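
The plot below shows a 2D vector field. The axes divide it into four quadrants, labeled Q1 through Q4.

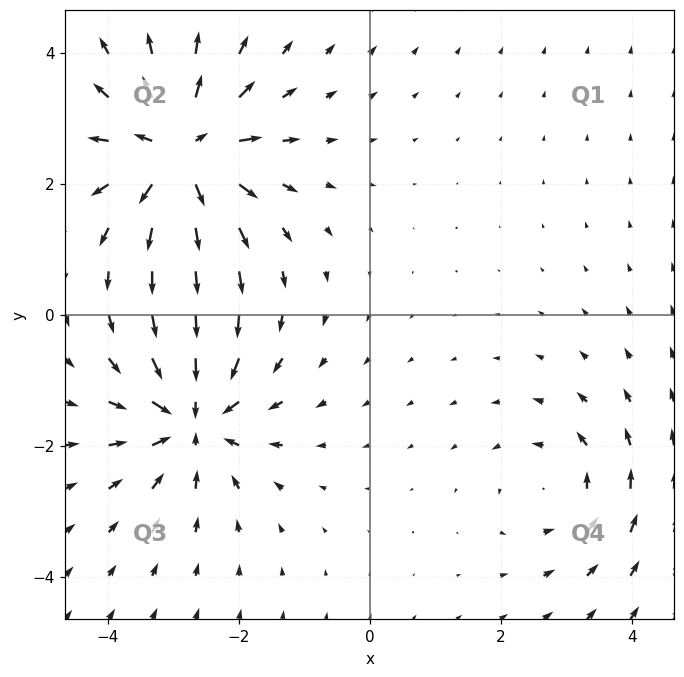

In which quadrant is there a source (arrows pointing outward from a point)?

Q2

The source sits at approximately (-2.9, 2.5), which lies in quadrant Q2. The divergence there is about +6, positive as expected for a source.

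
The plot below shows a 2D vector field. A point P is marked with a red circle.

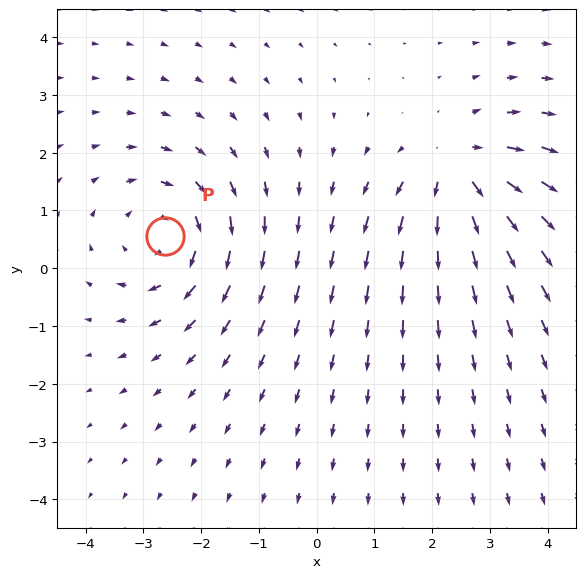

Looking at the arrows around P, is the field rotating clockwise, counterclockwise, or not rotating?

clockwise

Near P at (-2.6, 0.6) the arrows circulate clockwise. The curl (z-component) there is about -4; negative curl means clockwise rotation.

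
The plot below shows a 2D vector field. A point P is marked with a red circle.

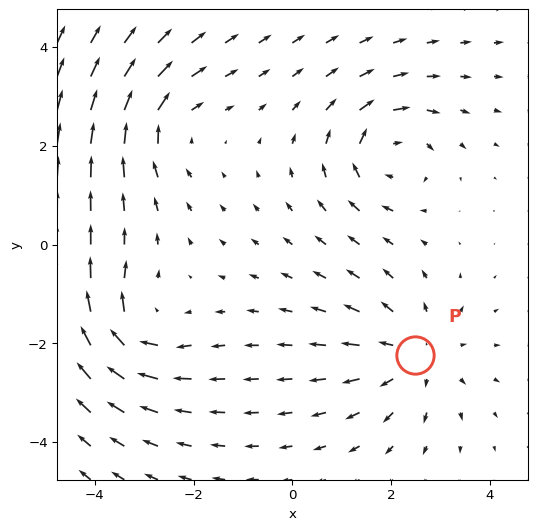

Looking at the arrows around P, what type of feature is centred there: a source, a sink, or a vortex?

At P (2.5, -2.2) the arrows spread outward. Divergence about +3, curl ≈0 — positive divergence with near-zero curl is a source.

source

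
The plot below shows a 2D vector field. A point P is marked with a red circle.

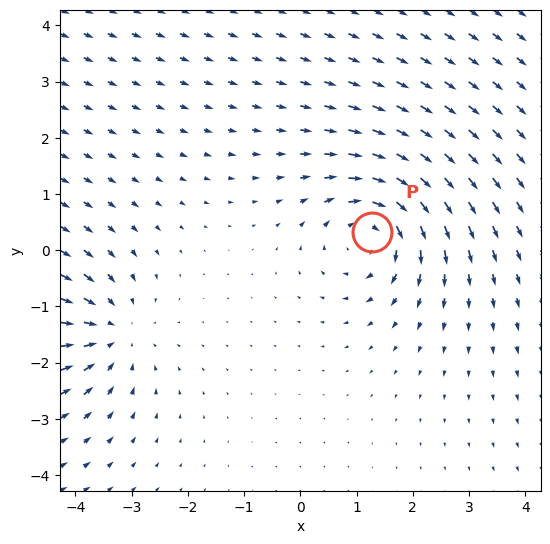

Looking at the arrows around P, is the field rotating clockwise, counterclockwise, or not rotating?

clockwise

Near P at (1.3, 0.3) the arrows circulate clockwise. The curl (z-component) there is about -4; negative curl means clockwise rotation.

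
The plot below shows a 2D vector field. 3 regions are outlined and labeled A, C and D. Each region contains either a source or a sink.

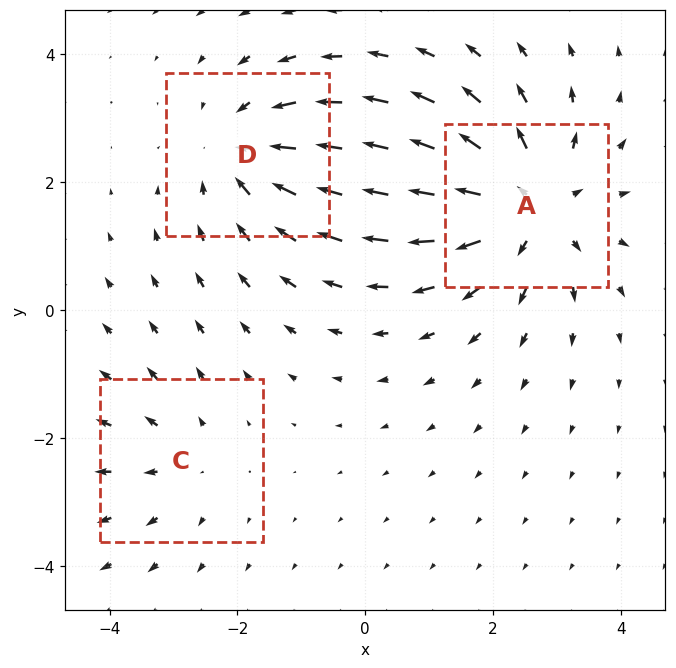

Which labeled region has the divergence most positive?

A

Divergence at each region's feature centre — A: about +4, C: about +2, D: about -3. Region A is most positive.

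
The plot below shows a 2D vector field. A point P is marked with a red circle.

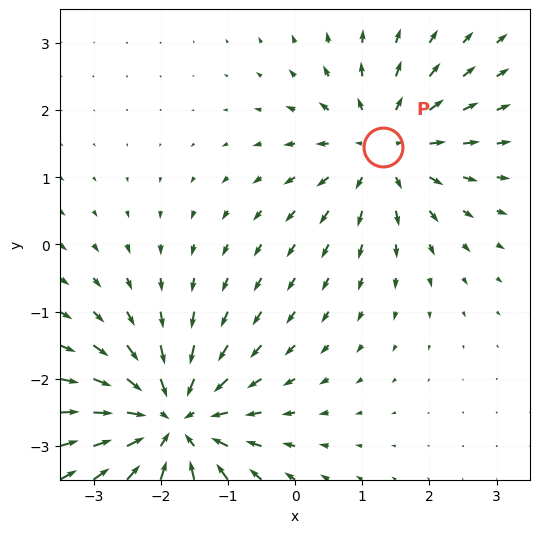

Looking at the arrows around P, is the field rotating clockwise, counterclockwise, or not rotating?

not rotating

Near P at (1.3, 1.5) the arrows show no circulation. The curl there is ≈0.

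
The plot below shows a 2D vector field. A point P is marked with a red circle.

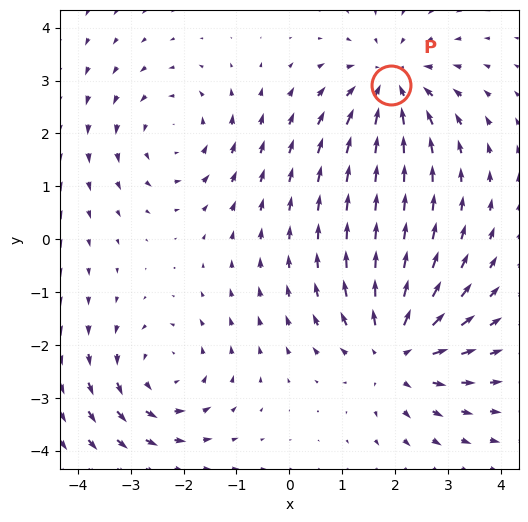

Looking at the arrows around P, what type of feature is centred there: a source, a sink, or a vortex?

sink

At P (1.9, 2.9) the arrows converge inward. Divergence about -4, curl ≈0 — negative divergence with near-zero curl is a sink.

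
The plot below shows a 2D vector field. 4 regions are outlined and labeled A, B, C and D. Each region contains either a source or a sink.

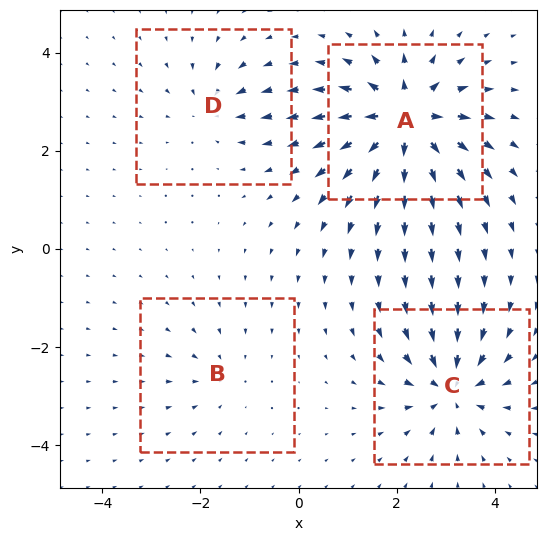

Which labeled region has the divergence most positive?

A

Divergence at each region's feature centre — A: about +9, B: about -3, C: about -6, D: about -4. Region A is most positive.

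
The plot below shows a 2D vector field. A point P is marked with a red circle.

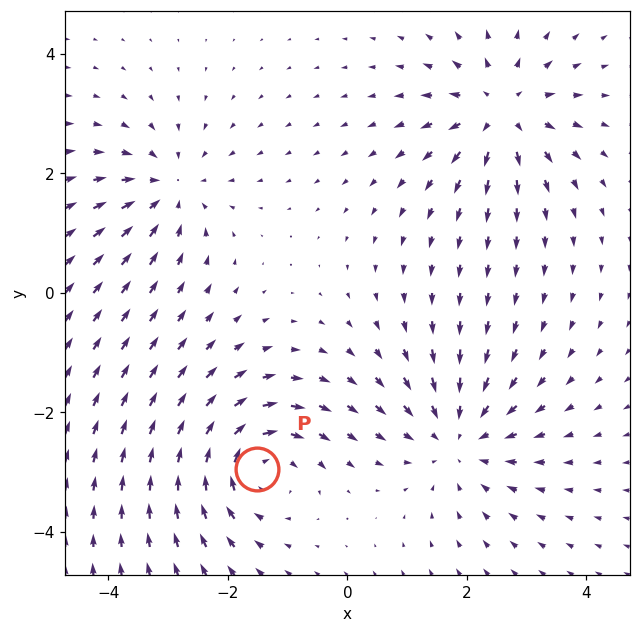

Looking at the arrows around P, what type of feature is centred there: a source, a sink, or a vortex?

At P (-1.5, -2.9) the arrows circulate clockwise. Divergence ≈0, curl about -5 — near-zero divergence with nonzero curl is a vortex.

vortex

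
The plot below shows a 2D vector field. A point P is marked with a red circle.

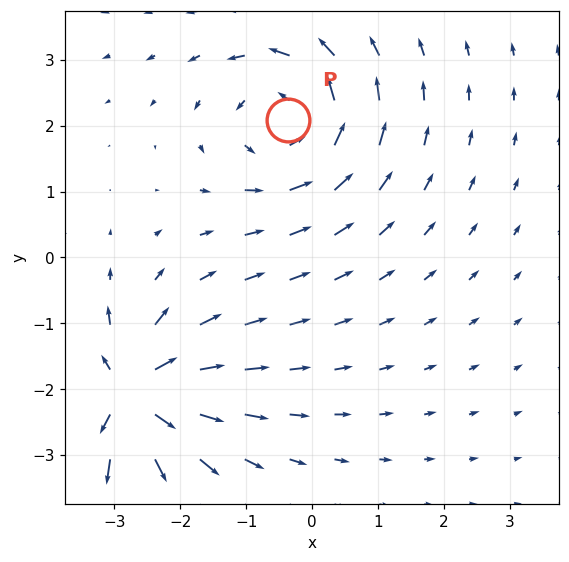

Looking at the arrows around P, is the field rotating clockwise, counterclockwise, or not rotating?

Near P at (-0.4, 2.1) the arrows circulate counterclockwise. The curl (z-component) there is about +5; positive curl means counterclockwise rotation.

counterclockwise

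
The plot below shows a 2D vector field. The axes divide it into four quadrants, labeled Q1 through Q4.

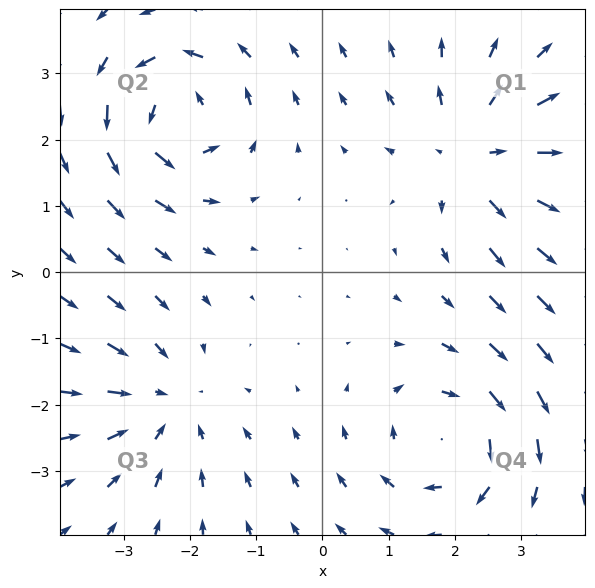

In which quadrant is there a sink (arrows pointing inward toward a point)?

The sink sits at approximately (-2.4, -2.0), which lies in quadrant Q3. The divergence there is about -3, negative as expected for a sink.

Q3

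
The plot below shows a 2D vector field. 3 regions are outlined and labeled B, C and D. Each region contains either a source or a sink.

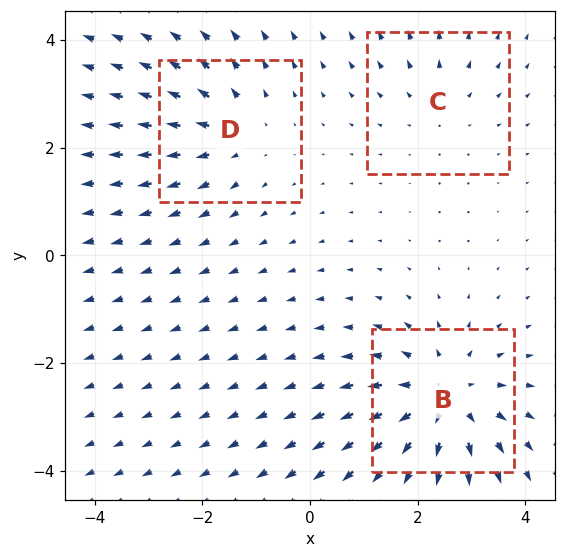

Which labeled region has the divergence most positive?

Divergence at each region's feature centre — B: about +4, C: about +2, D: about +3. Region B is most positive.

B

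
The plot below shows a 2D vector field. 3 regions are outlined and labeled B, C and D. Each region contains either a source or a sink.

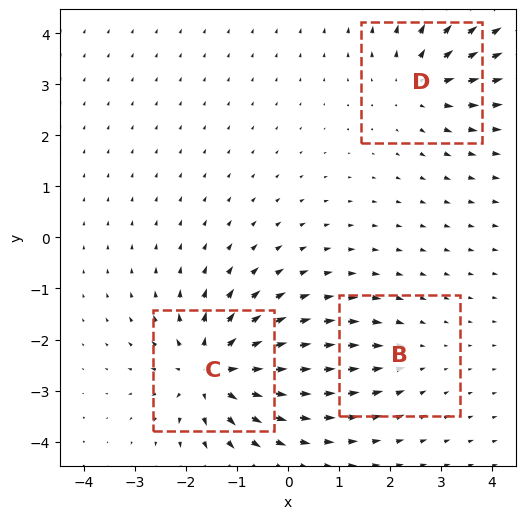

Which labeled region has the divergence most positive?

C

Divergence at each region's feature centre — B: about -2, C: about +6, D: about +4. Region C is most positive.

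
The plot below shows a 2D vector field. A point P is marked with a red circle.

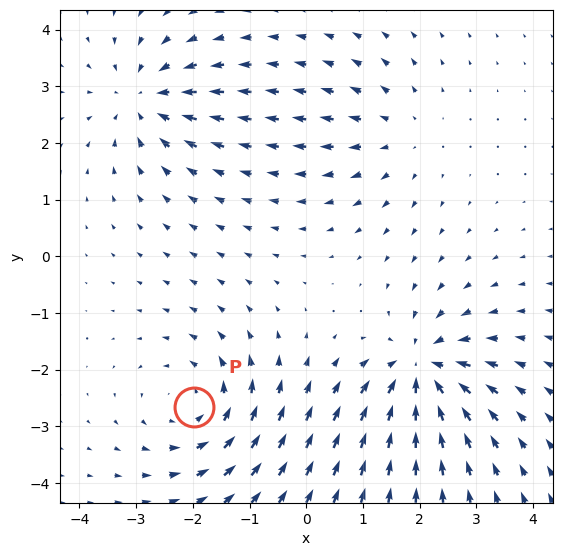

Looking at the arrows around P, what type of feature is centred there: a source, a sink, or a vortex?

vortex

At P (-2.0, -2.7) the arrows circulate counterclockwise. Divergence ≈0, curl about +4 — near-zero divergence with nonzero curl is a vortex.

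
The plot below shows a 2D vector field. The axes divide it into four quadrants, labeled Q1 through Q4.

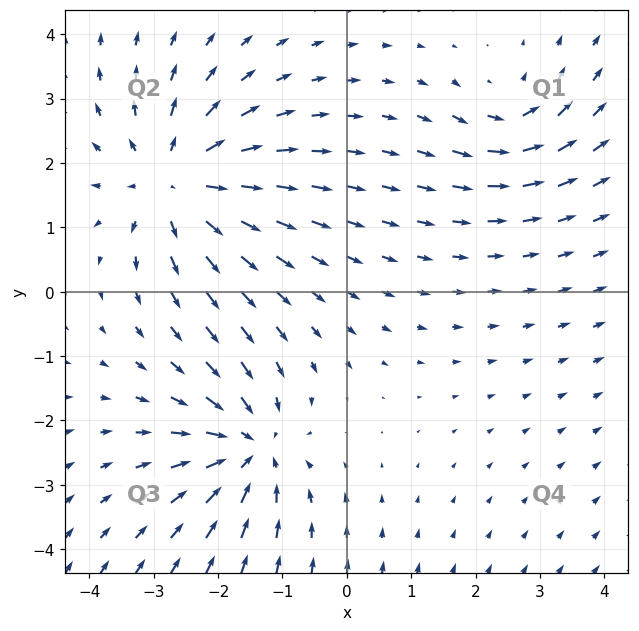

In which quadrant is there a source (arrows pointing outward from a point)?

The source sits at approximately (-2.7, 1.7), which lies in quadrant Q2. The divergence there is about +5, positive as expected for a source.

Q2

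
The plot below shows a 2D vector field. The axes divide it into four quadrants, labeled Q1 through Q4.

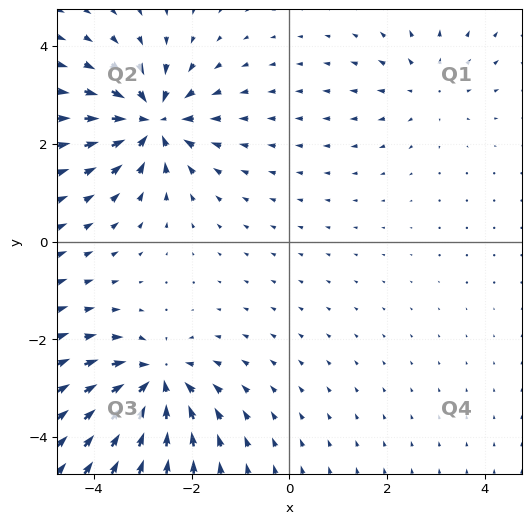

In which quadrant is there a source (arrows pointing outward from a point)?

Q1

The source sits at approximately (2.8, 3.1), which lies in quadrant Q1. The divergence there is about +3, positive as expected for a source.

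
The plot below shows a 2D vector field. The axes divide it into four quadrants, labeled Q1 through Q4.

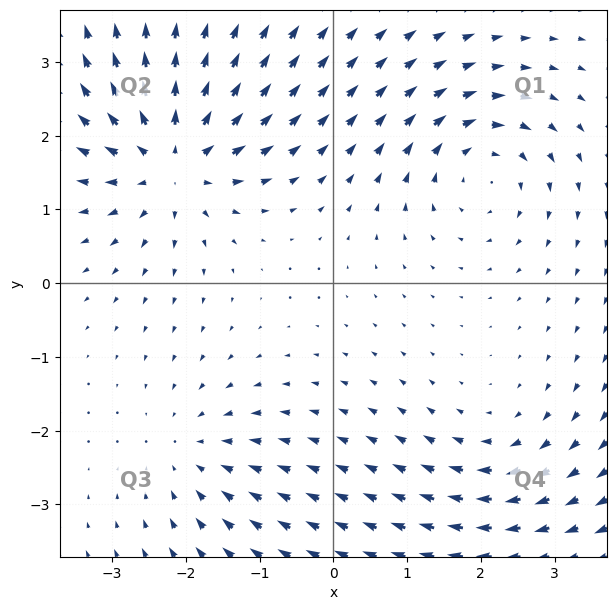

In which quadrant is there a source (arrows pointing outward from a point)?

The source sits at approximately (-2.2, 1.7), which lies in quadrant Q2. The divergence there is about +6, positive as expected for a source.

Q2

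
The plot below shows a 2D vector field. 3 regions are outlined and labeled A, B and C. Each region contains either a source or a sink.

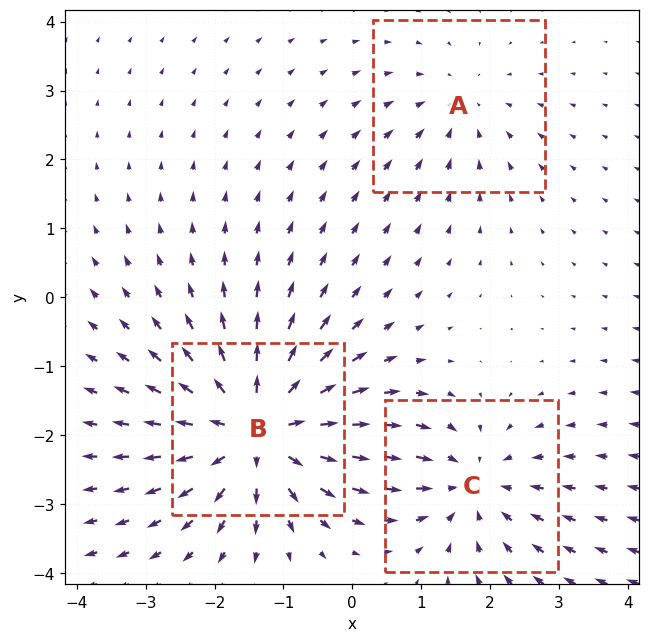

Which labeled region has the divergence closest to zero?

Divergence at each region's feature centre — A: about -2, B: about +5, C: about -3. Region A is closest to zero.

A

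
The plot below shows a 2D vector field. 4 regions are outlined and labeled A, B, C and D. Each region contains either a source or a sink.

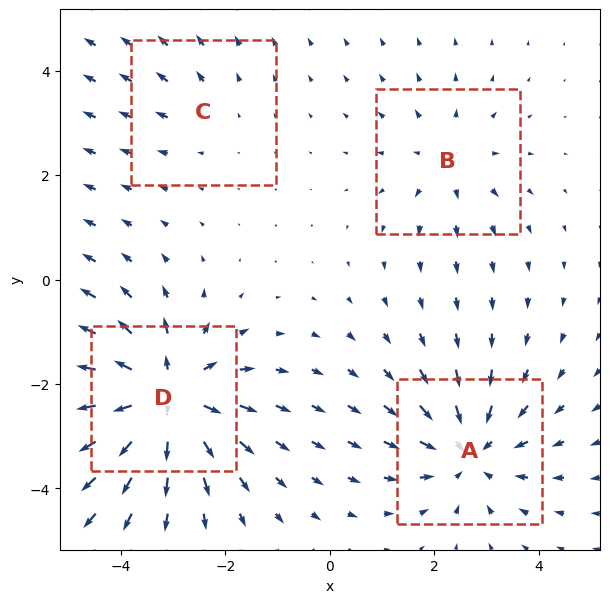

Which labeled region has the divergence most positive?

D

Divergence at each region's feature centre — A: about -5, B: about +3, C: about +2, D: about +7. Region D is most positive.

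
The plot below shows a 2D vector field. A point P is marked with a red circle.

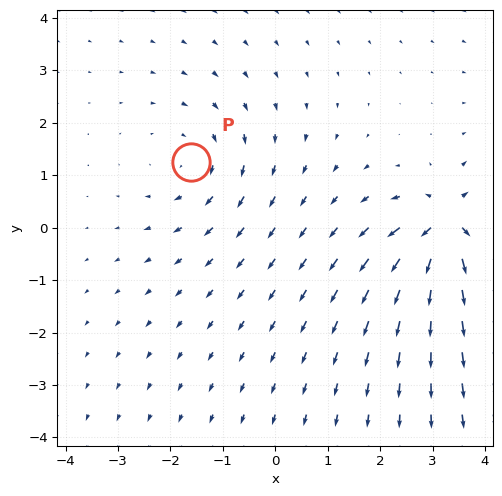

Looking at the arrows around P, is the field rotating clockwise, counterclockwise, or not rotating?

clockwise

Near P at (-1.6, 1.3) the arrows circulate clockwise. The curl (z-component) there is about -3; negative curl means clockwise rotation.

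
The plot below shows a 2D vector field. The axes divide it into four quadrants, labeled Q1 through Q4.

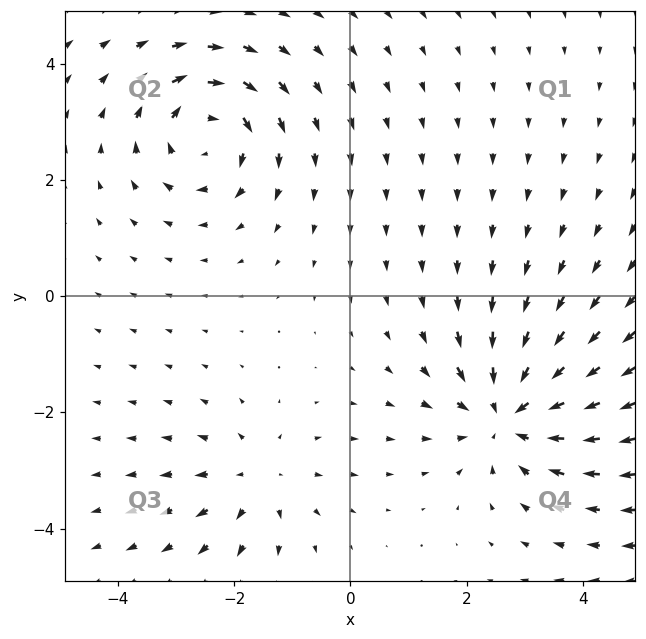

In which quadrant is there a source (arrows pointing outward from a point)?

The source sits at approximately (-1.6, -3.2), which lies in quadrant Q3. The divergence there is about +3, positive as expected for a source.

Q3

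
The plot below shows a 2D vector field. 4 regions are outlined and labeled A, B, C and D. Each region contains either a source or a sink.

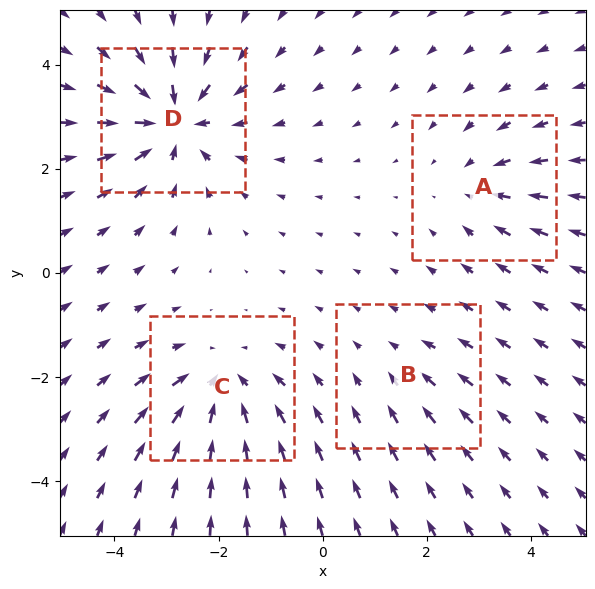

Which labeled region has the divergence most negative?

D

Divergence at each region's feature centre — A: about -3, B: about -2, C: about -5, D: about -7. Region D is most negative.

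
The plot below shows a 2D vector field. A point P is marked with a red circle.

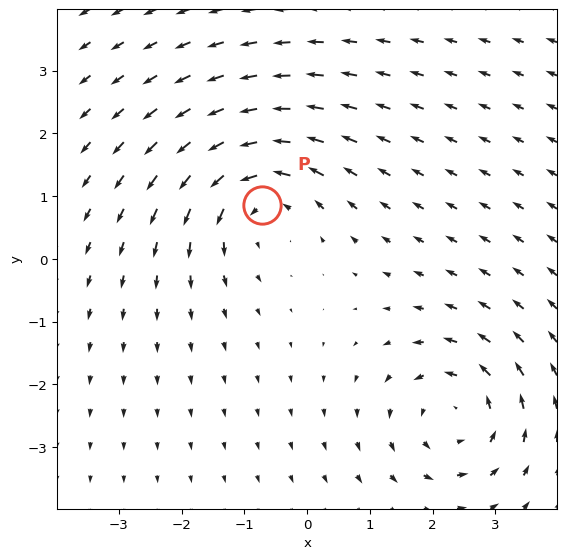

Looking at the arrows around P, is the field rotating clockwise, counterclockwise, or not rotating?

Near P at (-0.7, 0.9) the arrows circulate counterclockwise. The curl (z-component) there is about +5; positive curl means counterclockwise rotation.

counterclockwise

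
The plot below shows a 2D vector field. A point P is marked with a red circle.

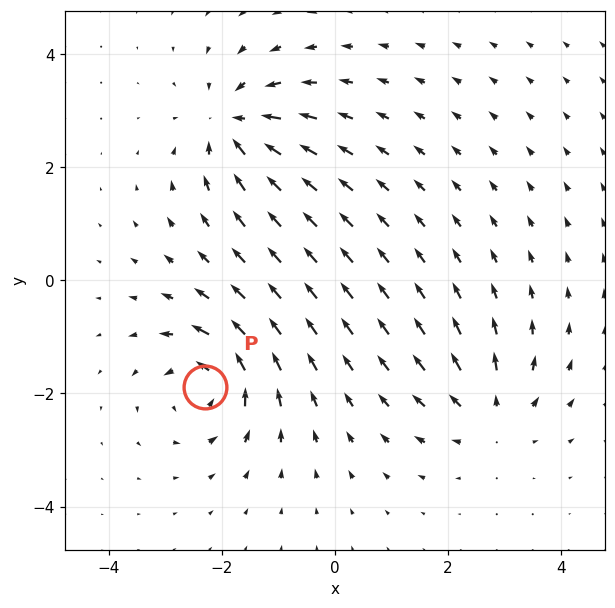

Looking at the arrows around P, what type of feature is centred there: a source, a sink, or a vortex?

At P (-2.3, -1.9) the arrows circulate counterclockwise. Divergence ≈0, curl about +7 — near-zero divergence with nonzero curl is a vortex.

vortex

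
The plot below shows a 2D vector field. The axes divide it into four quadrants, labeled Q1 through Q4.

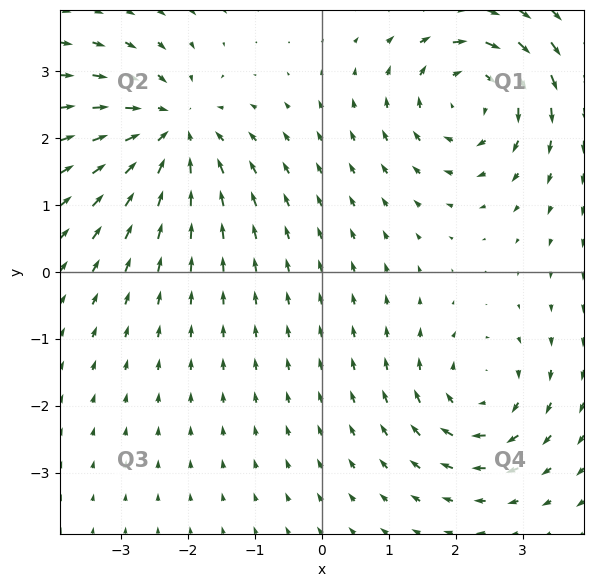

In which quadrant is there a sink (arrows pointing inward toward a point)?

Q2

The sink sits at approximately (-2.2, 2.1), which lies in quadrant Q2. The divergence there is about -5, negative as expected for a sink.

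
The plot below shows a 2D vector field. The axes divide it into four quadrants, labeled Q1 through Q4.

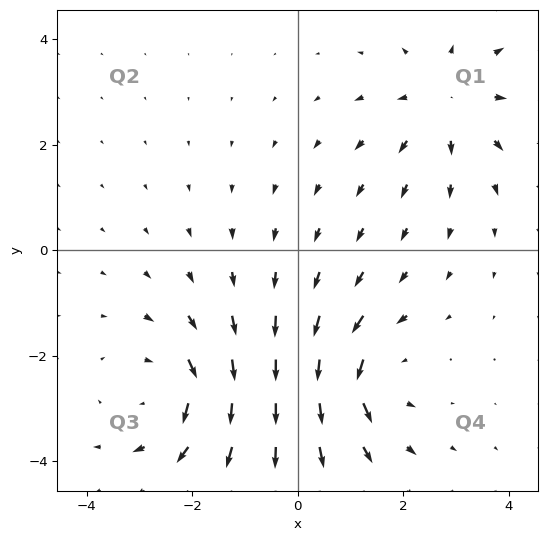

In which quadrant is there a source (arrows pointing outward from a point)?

The source sits at approximately (2.8, 2.8), which lies in quadrant Q1. The divergence there is about +4, positive as expected for a source.

Q1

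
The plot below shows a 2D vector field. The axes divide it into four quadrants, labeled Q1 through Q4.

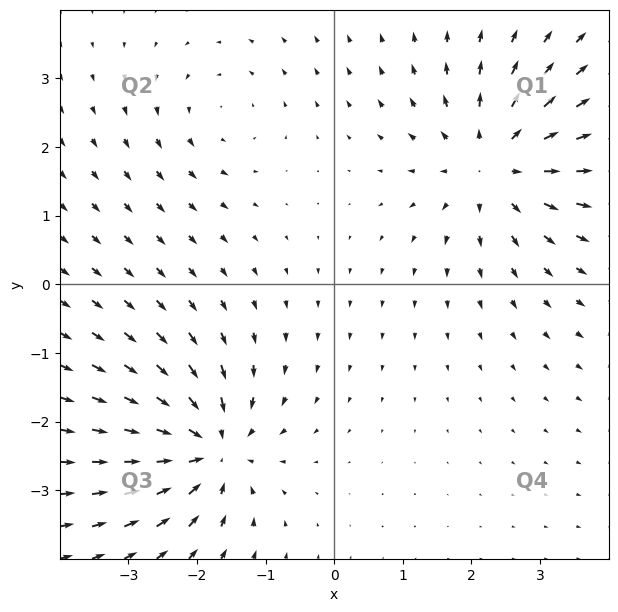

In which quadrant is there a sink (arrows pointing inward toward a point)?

The sink sits at approximately (-1.8, -2.4), which lies in quadrant Q3. The divergence there is about -6, negative as expected for a sink.

Q3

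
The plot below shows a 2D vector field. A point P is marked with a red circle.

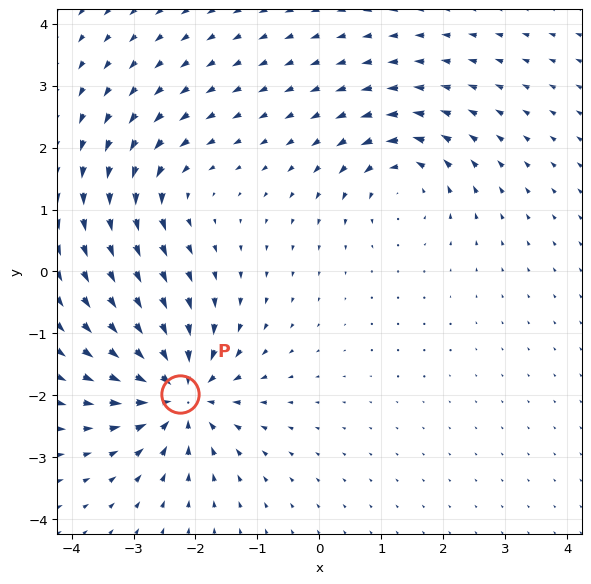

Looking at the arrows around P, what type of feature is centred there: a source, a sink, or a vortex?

At P (-2.2, -2.0) the arrows converge inward. Divergence about -7, curl ≈0 — negative divergence with near-zero curl is a sink.

sink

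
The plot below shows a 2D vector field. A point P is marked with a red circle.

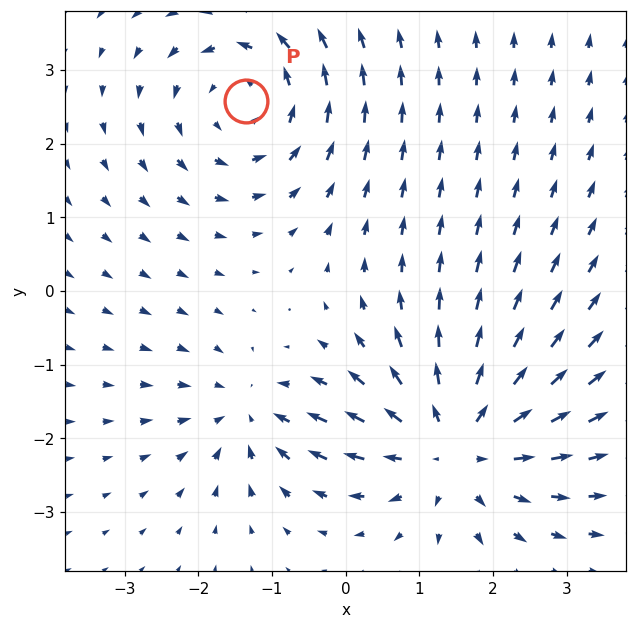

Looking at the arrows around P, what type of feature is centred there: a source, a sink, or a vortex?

vortex

At P (-1.4, 2.6) the arrows circulate counterclockwise. Divergence ≈0, curl about +3 — near-zero divergence with nonzero curl is a vortex.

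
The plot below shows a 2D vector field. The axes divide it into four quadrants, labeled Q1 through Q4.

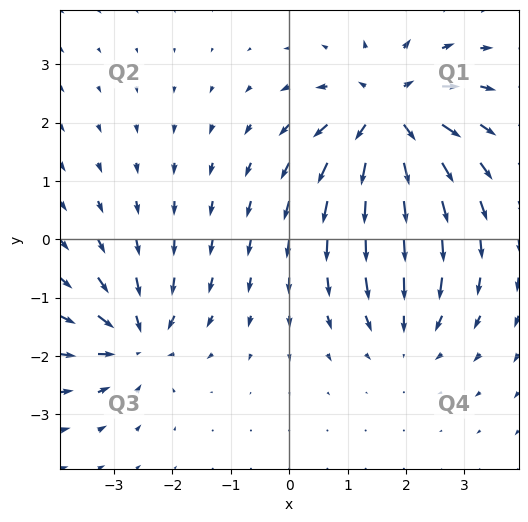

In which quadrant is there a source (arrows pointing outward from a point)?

The source sits at approximately (1.7, 2.1), which lies in quadrant Q1. The divergence there is about +6, positive as expected for a source.

Q1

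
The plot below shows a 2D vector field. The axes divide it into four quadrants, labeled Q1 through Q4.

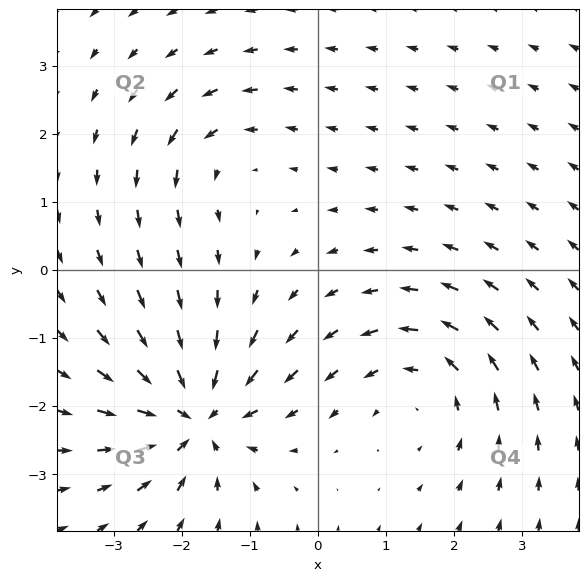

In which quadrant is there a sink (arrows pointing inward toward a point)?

The sink sits at approximately (-1.8, -2.2), which lies in quadrant Q3. The divergence there is about -6, negative as expected for a sink.

Q3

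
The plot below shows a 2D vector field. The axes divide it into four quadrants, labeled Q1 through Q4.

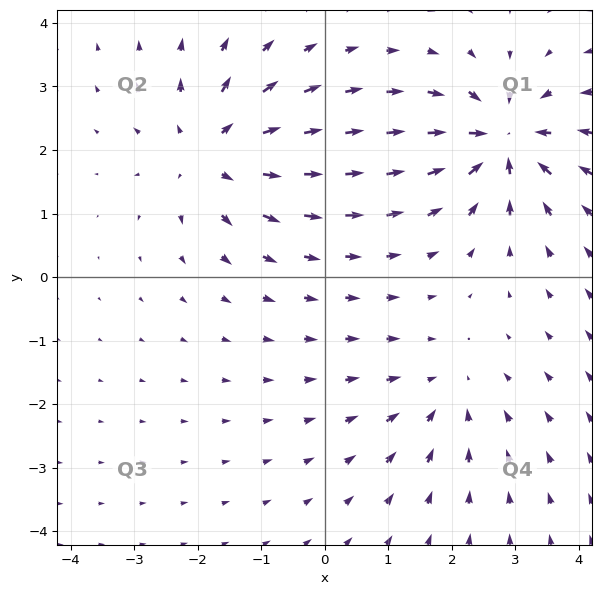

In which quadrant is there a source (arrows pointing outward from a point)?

The source sits at approximately (-1.8, 2.0), which lies in quadrant Q2. The divergence there is about +4, positive as expected for a source.

Q2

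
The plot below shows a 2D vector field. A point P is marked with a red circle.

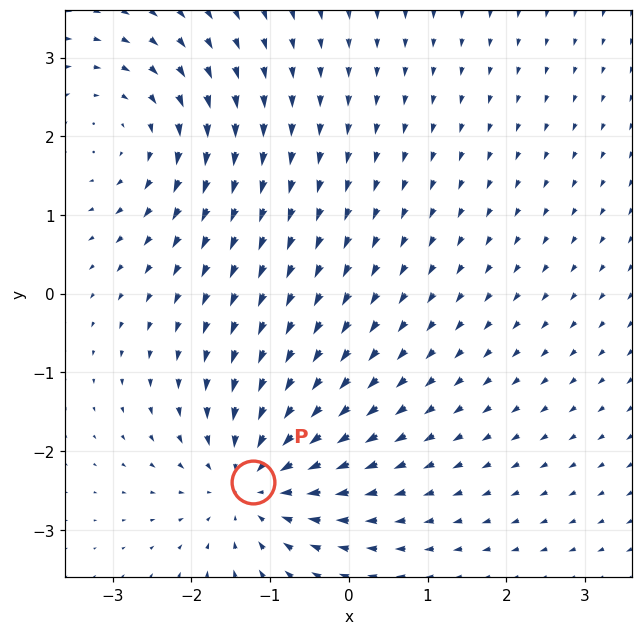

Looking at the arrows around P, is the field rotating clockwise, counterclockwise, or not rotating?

Near P at (-1.2, -2.4) the arrows show no circulation. The curl there is ≈0.

not rotating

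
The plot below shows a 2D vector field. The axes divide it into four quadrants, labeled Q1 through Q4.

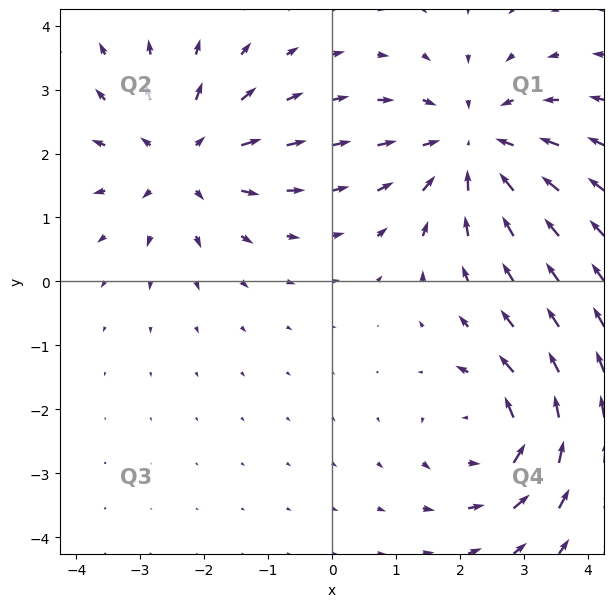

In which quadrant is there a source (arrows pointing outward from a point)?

Q2

The source sits at approximately (-2.3, 1.9), which lies in quadrant Q2. The divergence there is about +3, positive as expected for a source.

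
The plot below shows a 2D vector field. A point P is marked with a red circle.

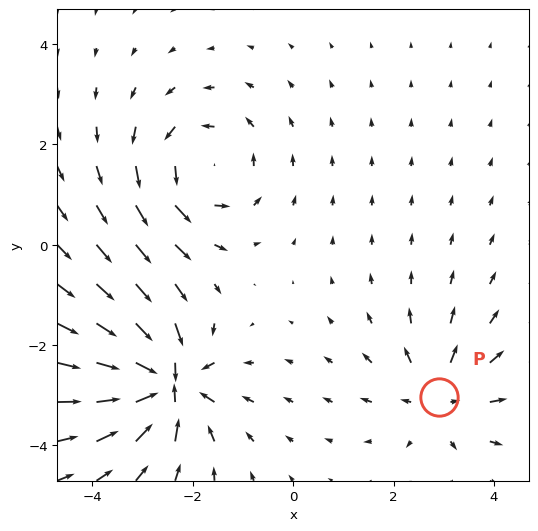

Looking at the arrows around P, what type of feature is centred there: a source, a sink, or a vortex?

At P (2.9, -3.0) the arrows spread outward. Divergence about +4, curl ≈0 — positive divergence with near-zero curl is a source.

source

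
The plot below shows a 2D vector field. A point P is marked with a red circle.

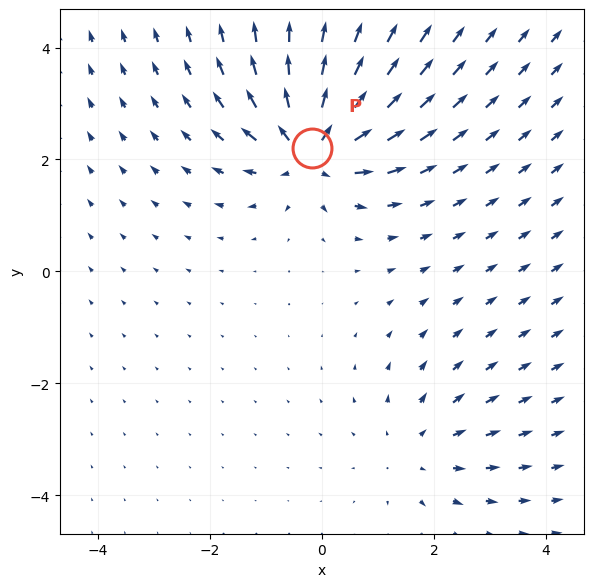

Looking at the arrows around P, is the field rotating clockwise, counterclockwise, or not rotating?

Near P at (-0.2, 2.2) the arrows show no circulation. The curl there is ≈0.

not rotating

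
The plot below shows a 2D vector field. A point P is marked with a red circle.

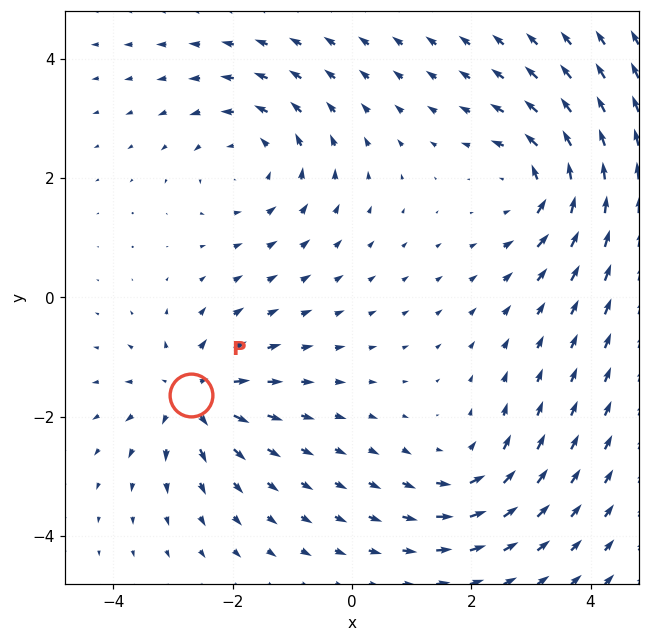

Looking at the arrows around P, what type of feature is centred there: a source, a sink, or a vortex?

At P (-2.7, -1.6) the arrows spread outward. Divergence about +5, curl ≈0 — positive divergence with near-zero curl is a source.

source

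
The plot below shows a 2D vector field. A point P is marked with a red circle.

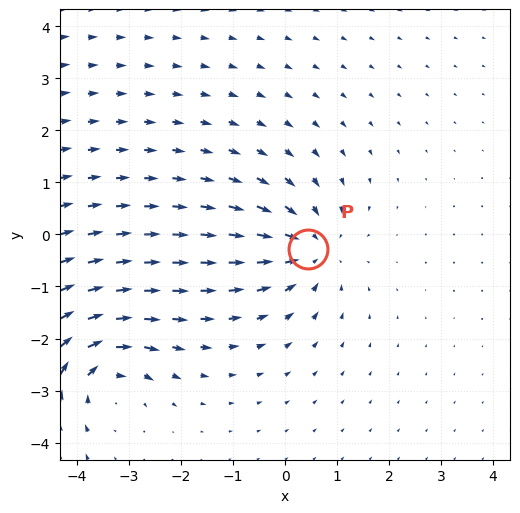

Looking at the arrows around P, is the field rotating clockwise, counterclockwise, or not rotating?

not rotating

Near P at (0.4, -0.3) the arrows show no circulation. The curl there is ≈0.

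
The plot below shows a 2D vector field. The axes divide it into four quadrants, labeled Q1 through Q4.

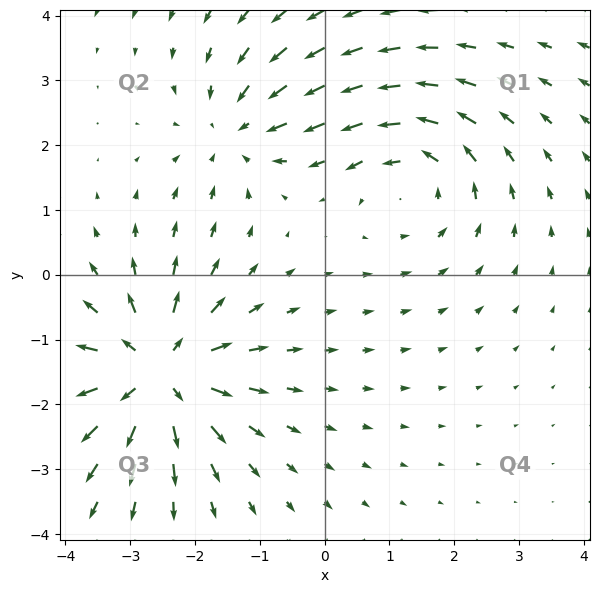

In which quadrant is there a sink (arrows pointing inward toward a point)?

The sink sits at approximately (-1.3, 2.2), which lies in quadrant Q2. The divergence there is about -3, negative as expected for a sink.

Q2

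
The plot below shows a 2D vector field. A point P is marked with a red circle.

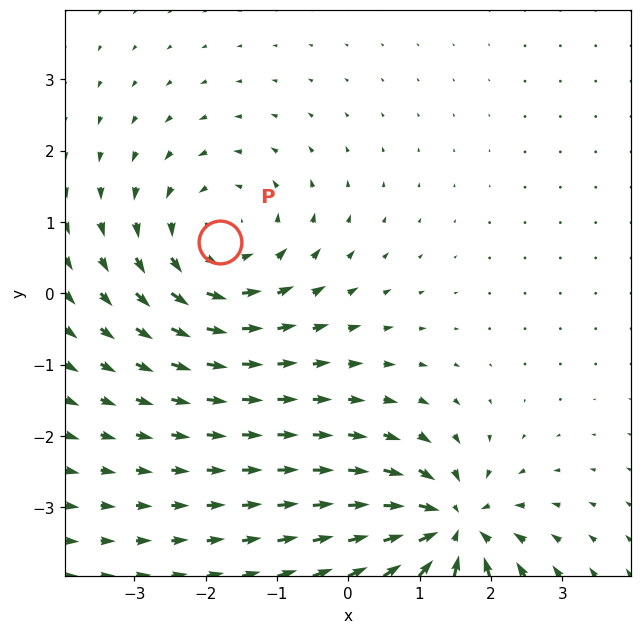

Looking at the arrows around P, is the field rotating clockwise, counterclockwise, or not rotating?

counterclockwise

Near P at (-1.8, 0.7) the arrows circulate counterclockwise. The curl (z-component) there is about +4; positive curl means counterclockwise rotation.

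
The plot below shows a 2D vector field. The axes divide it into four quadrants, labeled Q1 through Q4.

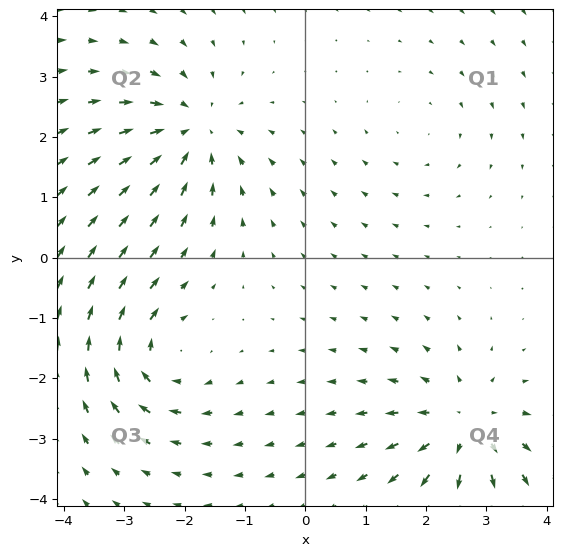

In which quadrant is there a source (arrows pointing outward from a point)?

The source sits at approximately (2.6, -2.8), which lies in quadrant Q4. The divergence there is about +5, positive as expected for a source.

Q4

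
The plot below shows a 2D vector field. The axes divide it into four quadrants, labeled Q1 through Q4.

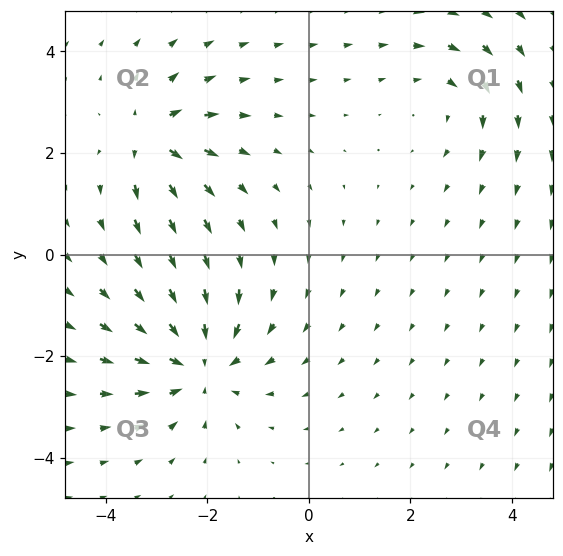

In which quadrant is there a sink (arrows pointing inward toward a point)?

The sink sits at approximately (-2.2, -2.2), which lies in quadrant Q3. The divergence there is about -5, negative as expected for a sink.

Q3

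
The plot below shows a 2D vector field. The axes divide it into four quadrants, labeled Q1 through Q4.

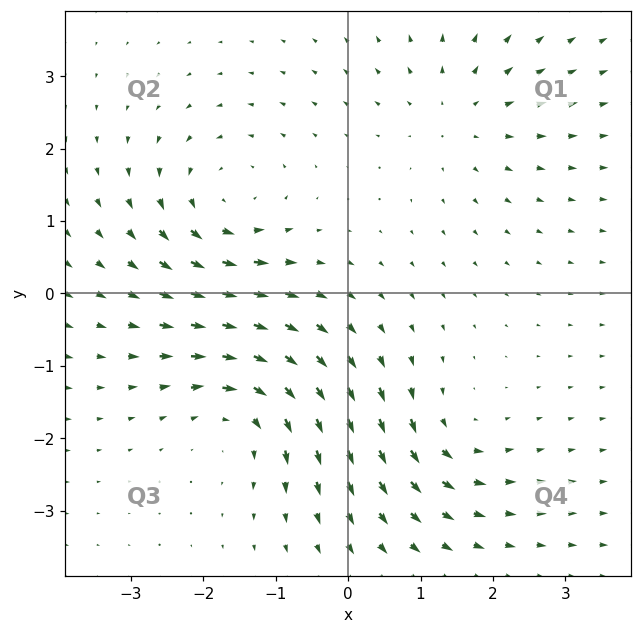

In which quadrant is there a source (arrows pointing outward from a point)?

The source sits at approximately (1.5, 2.5), which lies in quadrant Q1. The divergence there is about +3, positive as expected for a source.

Q1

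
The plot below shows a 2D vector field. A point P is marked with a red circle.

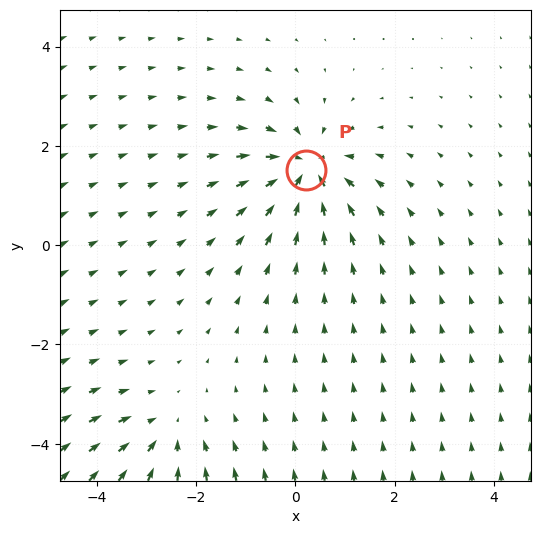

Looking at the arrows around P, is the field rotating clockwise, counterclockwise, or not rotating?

not rotating

Near P at (0.2, 1.5) the arrows show no circulation. The curl there is ≈0.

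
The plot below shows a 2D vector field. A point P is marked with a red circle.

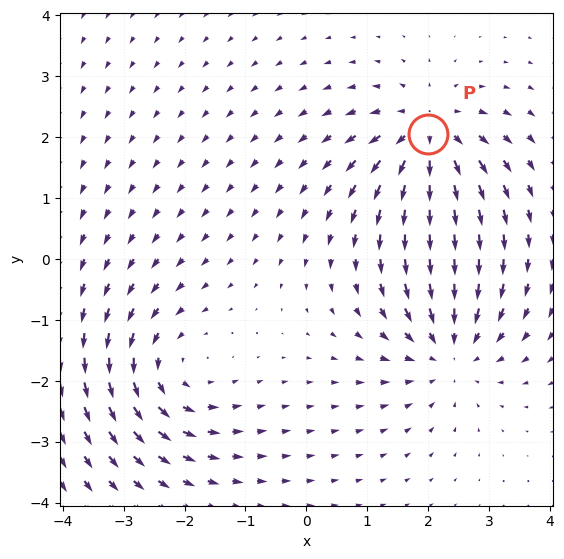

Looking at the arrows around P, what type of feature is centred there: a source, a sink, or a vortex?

source

At P (2.0, 2.1) the arrows spread outward. Divergence about +6, curl ≈0 — positive divergence with near-zero curl is a source.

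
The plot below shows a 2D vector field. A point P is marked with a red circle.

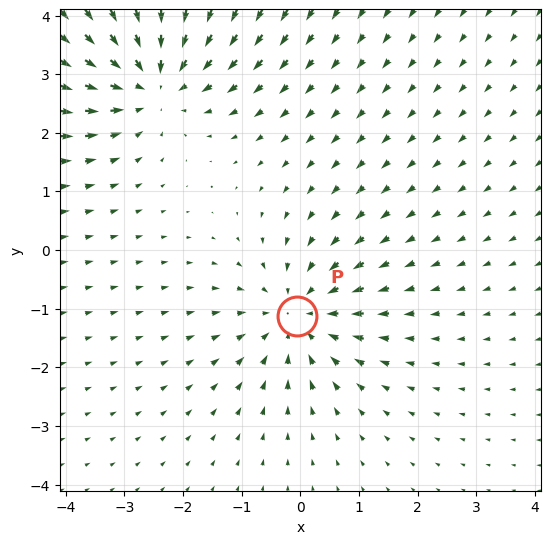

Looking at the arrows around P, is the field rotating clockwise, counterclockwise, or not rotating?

not rotating

Near P at (-0.1, -1.1) the arrows show no circulation. The curl there is ≈0.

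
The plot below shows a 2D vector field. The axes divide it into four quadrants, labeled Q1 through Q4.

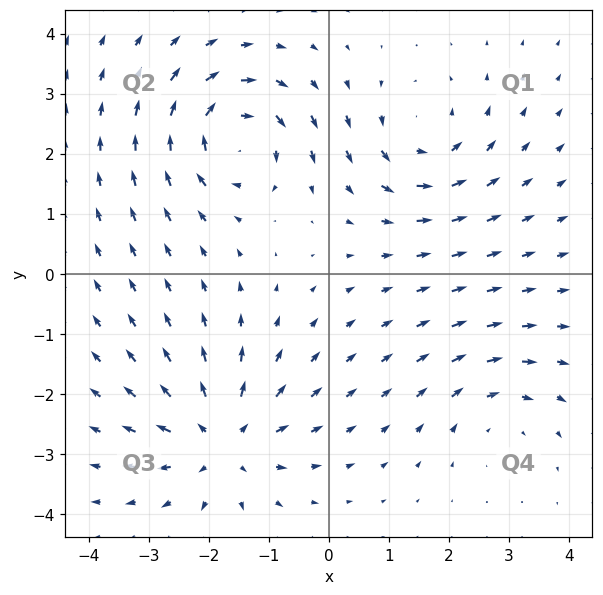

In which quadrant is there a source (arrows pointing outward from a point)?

Q3

The source sits at approximately (-1.8, -2.8), which lies in quadrant Q3. The divergence there is about +5, positive as expected for a source.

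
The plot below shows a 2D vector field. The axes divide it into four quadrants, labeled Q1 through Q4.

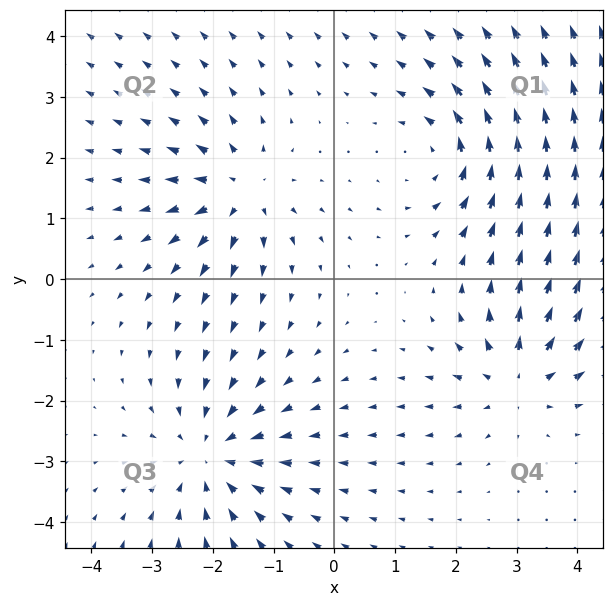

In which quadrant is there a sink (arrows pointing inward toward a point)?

Q3

The sink sits at approximately (-2.0, -2.9), which lies in quadrant Q3. The divergence there is about -4, negative as expected for a sink.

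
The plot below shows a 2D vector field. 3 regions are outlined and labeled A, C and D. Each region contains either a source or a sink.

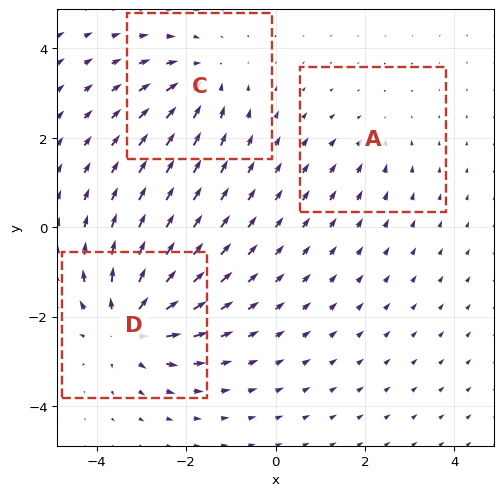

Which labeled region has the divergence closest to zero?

Divergence at each region's feature centre — A: about -2, C: about -3, D: about +5. Region A is closest to zero.

A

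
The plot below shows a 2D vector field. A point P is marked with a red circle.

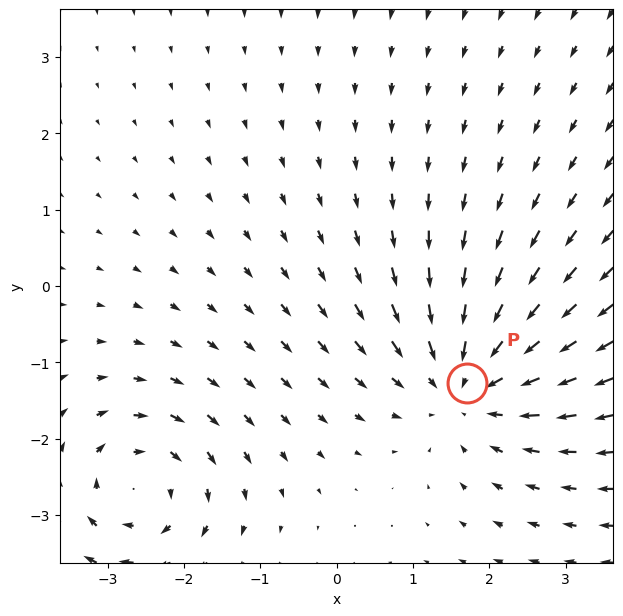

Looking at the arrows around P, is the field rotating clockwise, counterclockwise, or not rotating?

Near P at (1.7, -1.3) the arrows show no circulation. The curl there is ≈0.

not rotating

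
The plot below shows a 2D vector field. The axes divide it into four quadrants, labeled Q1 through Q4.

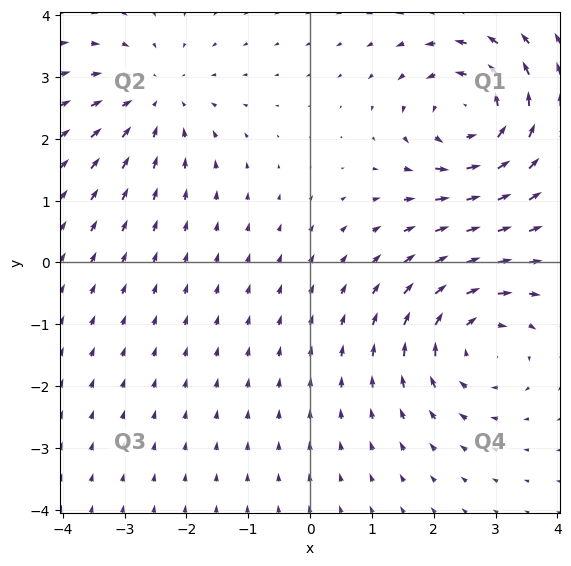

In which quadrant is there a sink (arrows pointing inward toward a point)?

Q2

The sink sits at approximately (-2.5, 2.7), which lies in quadrant Q2. The divergence there is about -3, negative as expected for a sink.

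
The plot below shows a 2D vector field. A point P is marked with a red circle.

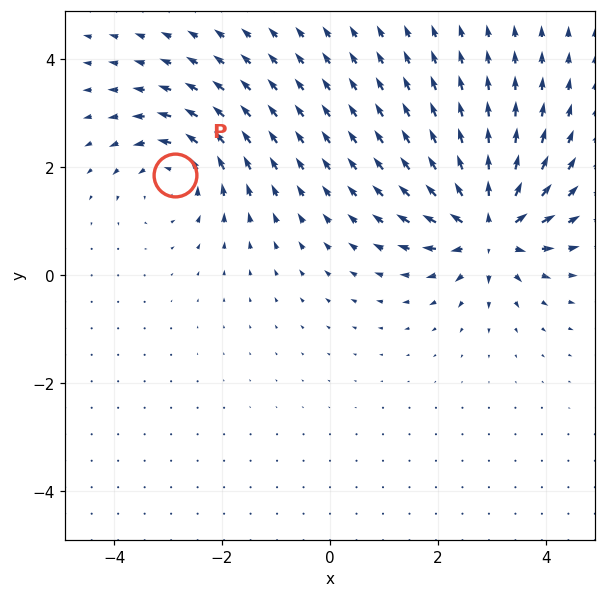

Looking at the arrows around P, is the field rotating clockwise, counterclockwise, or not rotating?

Near P at (-2.9, 1.9) the arrows circulate counterclockwise. The curl (z-component) there is about +4; positive curl means counterclockwise rotation.

counterclockwise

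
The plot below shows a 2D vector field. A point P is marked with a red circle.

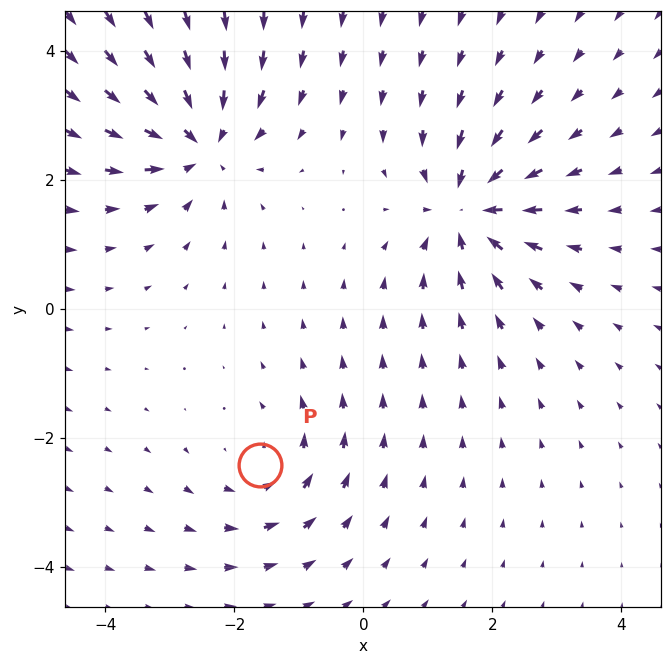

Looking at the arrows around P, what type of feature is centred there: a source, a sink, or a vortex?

At P (-1.6, -2.4) the arrows circulate counterclockwise. Divergence ≈0, curl about +3 — near-zero divergence with nonzero curl is a vortex.

vortex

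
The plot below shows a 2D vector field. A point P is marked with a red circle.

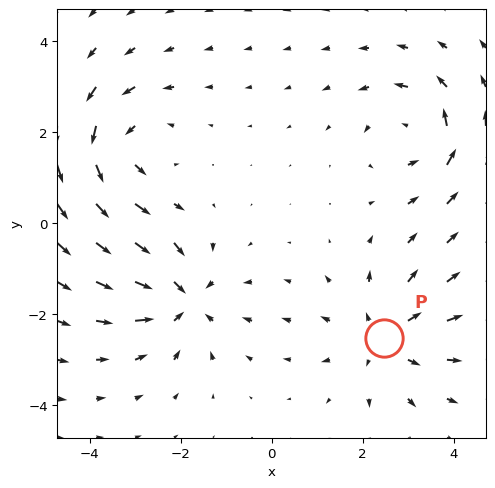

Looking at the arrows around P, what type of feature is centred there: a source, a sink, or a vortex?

source

At P (2.5, -2.5) the arrows spread outward. Divergence about +4, curl ≈0 — positive divergence with near-zero curl is a source.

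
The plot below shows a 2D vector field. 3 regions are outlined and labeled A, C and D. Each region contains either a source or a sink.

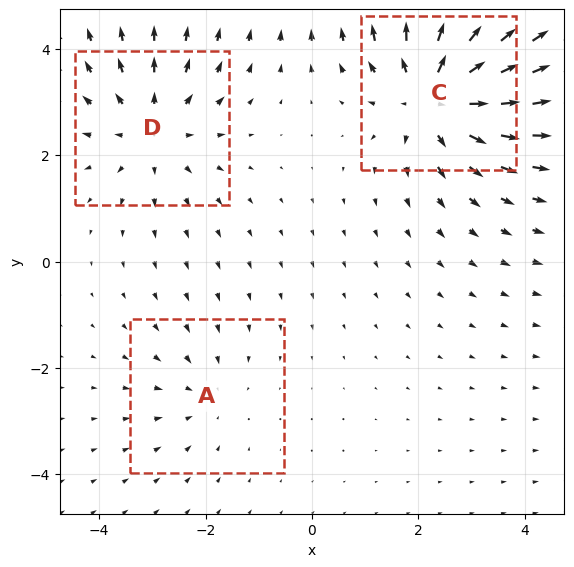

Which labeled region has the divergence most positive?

C

Divergence at each region's feature centre — A: about -2, C: about +4, D: about +3. Region C is most positive.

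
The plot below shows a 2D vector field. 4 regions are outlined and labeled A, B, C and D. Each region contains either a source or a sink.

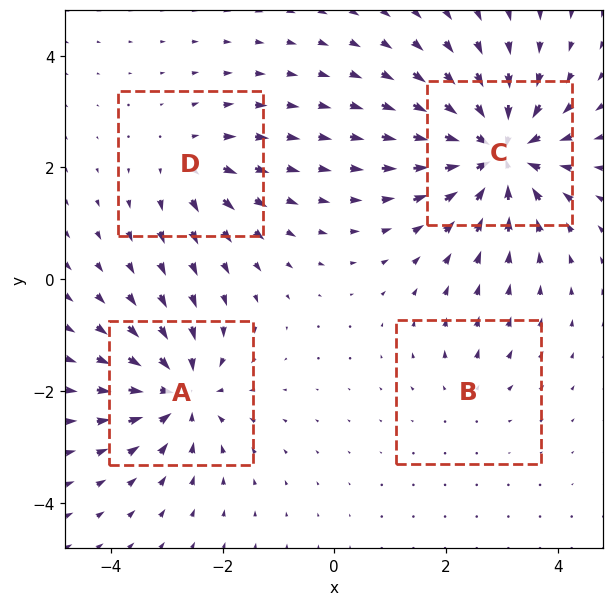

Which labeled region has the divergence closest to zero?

Divergence at each region's feature centre — A: about -7, B: about +2, C: about -9, D: about +4. Region B is closest to zero.

B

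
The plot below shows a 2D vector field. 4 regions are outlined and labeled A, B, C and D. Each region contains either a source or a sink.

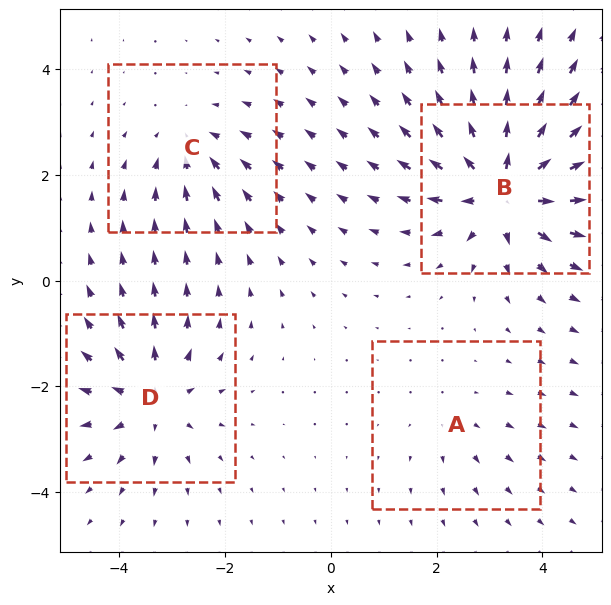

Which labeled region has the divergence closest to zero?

Divergence at each region's feature centre — A: about +2, B: about +8, C: about -3, D: about +5. Region A is closest to zero.

A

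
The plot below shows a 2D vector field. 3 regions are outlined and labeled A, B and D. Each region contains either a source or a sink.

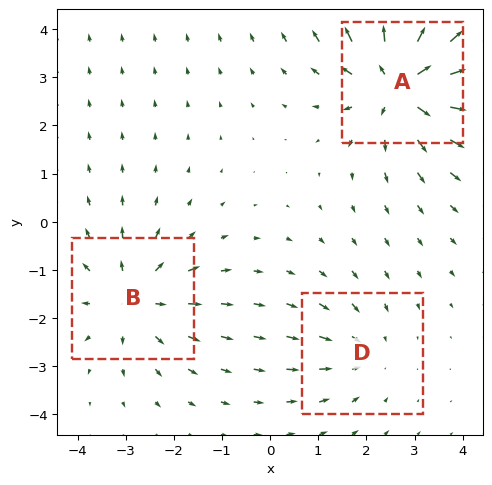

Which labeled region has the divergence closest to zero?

D

Divergence at each region's feature centre — A: about +5, B: about +3, D: about -2. Region D is closest to zero.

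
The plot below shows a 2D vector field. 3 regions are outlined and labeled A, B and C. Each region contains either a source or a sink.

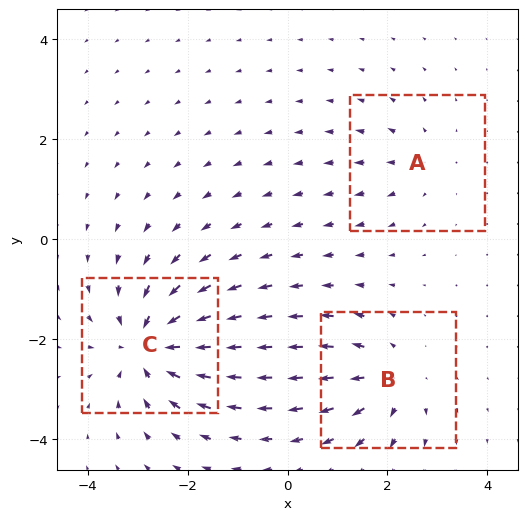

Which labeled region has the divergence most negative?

Divergence at each region's feature centre — A: about +2, B: about +3, C: about -5. Region C is most negative.

C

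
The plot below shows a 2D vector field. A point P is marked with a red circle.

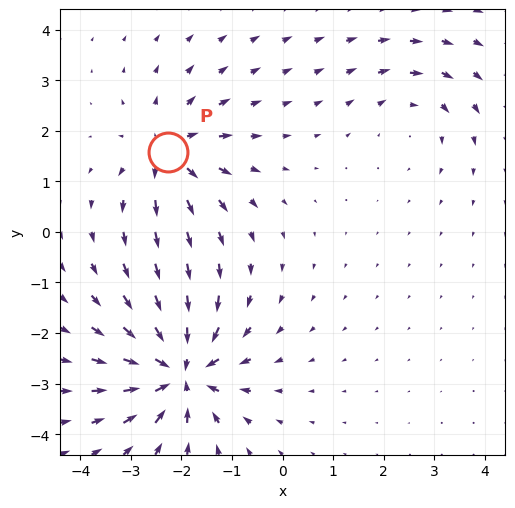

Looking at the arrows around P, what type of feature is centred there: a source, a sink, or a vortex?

At P (-2.3, 1.6) the arrows spread outward. Divergence about +4, curl ≈0 — positive divergence with near-zero curl is a source.

source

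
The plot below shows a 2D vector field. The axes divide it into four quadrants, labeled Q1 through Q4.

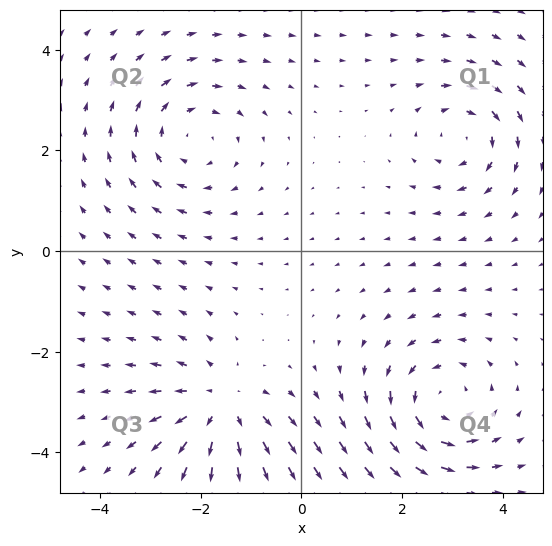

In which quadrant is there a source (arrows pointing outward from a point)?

Q3

The source sits at approximately (-1.6, -3.1), which lies in quadrant Q3. The divergence there is about +4, positive as expected for a source.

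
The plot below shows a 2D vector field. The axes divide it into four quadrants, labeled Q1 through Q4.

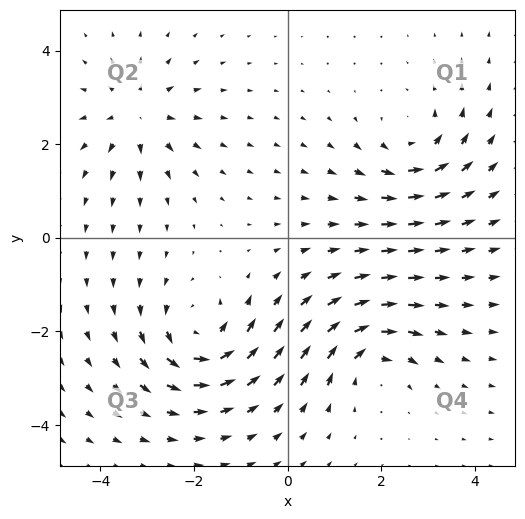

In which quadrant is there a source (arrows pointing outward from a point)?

Q2

The source sits at approximately (-3.2, 2.6), which lies in quadrant Q2. The divergence there is about +4, positive as expected for a source.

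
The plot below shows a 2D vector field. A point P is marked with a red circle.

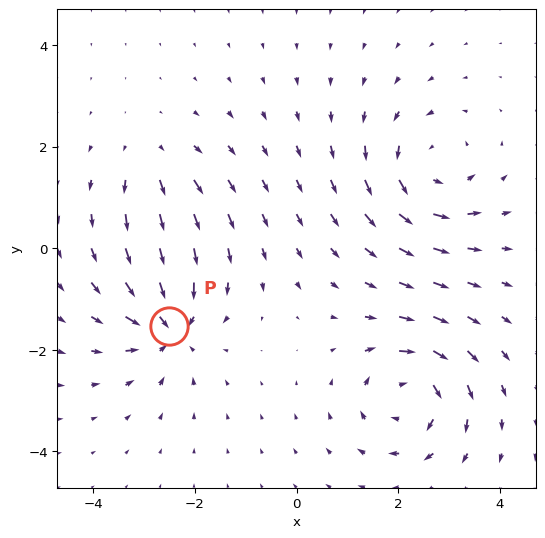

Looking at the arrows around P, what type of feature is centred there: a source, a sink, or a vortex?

At P (-2.5, -1.5) the arrows converge inward. Divergence about -5, curl ≈0 — negative divergence with near-zero curl is a sink.

sink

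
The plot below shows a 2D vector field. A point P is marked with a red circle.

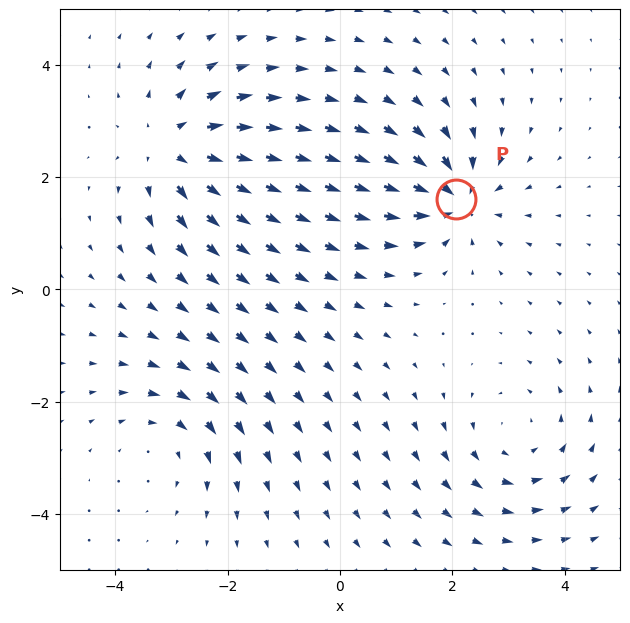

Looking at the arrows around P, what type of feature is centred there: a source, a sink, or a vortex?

At P (2.1, 1.6) the arrows converge inward. Divergence about -6, curl ≈0 — negative divergence with near-zero curl is a sink.

sink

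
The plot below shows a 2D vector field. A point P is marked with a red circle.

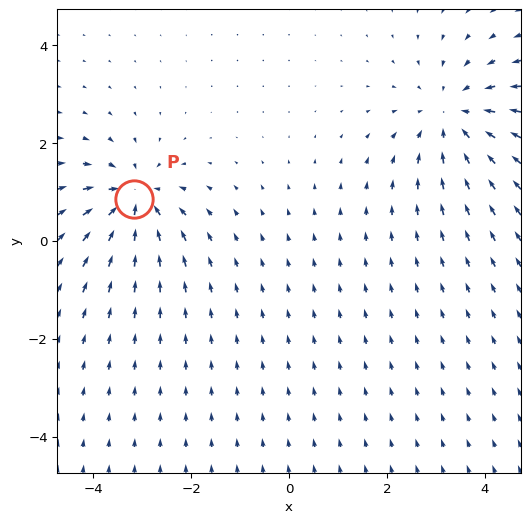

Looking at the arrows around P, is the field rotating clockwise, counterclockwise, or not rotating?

Near P at (-3.2, 0.8) the arrows show no circulation. The curl there is ≈0.

not rotating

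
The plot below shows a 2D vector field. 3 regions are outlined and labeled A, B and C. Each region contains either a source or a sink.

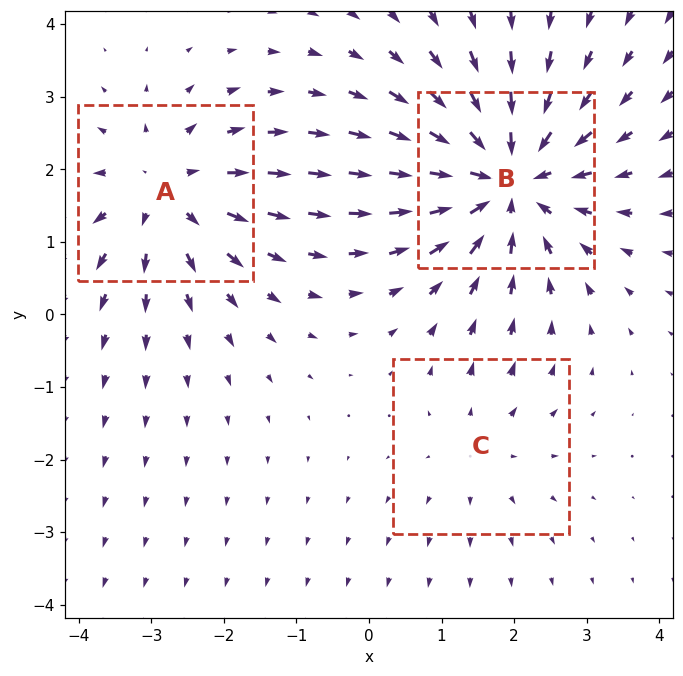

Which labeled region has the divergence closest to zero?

Divergence at each region's feature centre — A: about +3, B: about -4, C: about +2. Region C is closest to zero.

C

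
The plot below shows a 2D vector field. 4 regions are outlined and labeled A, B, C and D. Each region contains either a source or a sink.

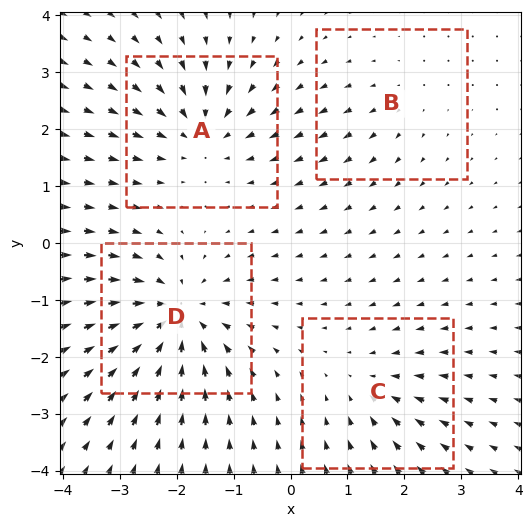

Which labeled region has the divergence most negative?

Divergence at each region's feature centre — A: about -5, B: about +2, C: about -3, D: about -7. Region D is most negative.

D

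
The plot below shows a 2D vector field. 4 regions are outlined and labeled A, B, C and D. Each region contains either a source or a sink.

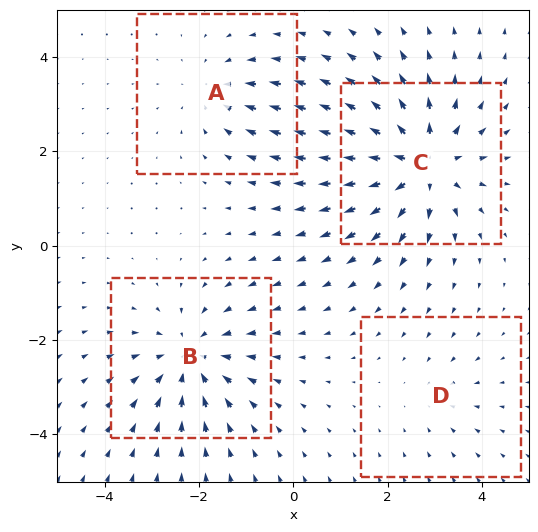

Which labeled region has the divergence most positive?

Divergence at each region's feature centre — A: about -3, B: about -5, C: about +6, D: about -2. Region C is most positive.

C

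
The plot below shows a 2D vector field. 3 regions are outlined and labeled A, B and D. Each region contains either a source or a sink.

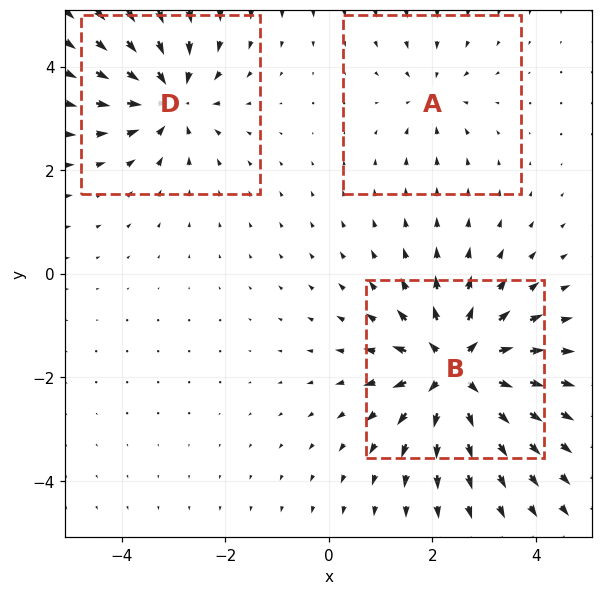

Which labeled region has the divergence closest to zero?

Divergence at each region's feature centre — A: about -2, B: about +6, D: about -4. Region A is closest to zero.

A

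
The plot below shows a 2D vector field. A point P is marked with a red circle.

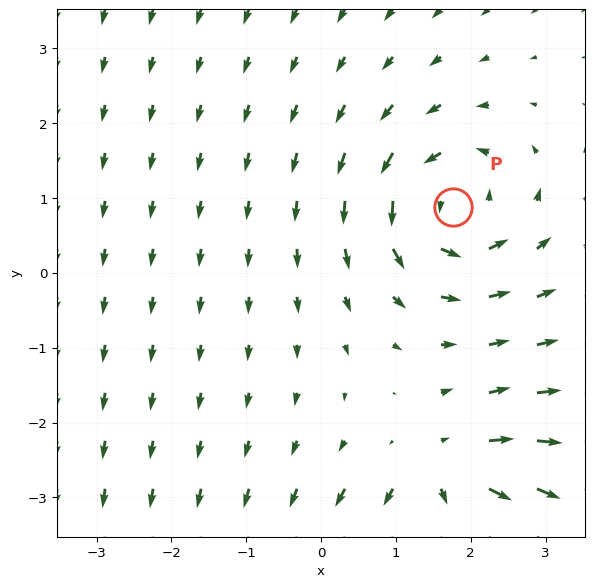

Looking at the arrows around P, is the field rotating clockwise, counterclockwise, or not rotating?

counterclockwise

Near P at (1.8, 0.9) the arrows circulate counterclockwise. The curl (z-component) there is about +4; positive curl means counterclockwise rotation.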